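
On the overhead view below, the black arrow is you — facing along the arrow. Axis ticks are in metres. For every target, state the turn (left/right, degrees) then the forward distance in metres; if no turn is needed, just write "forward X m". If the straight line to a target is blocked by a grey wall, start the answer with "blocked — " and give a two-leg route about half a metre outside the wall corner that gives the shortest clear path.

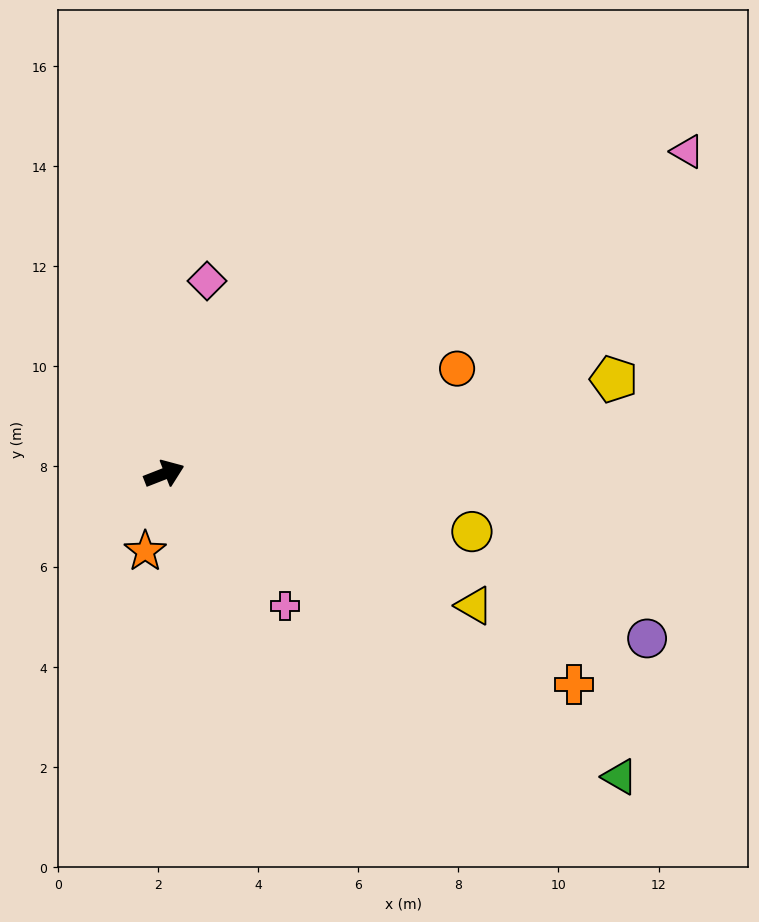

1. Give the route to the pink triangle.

turn left 10°, forward 12.3 m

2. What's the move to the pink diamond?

turn left 56°, forward 3.9 m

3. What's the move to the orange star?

turn right 125°, forward 1.6 m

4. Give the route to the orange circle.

forward 6.2 m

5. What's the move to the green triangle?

turn right 55°, forward 10.9 m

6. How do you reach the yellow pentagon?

turn right 9°, forward 9.2 m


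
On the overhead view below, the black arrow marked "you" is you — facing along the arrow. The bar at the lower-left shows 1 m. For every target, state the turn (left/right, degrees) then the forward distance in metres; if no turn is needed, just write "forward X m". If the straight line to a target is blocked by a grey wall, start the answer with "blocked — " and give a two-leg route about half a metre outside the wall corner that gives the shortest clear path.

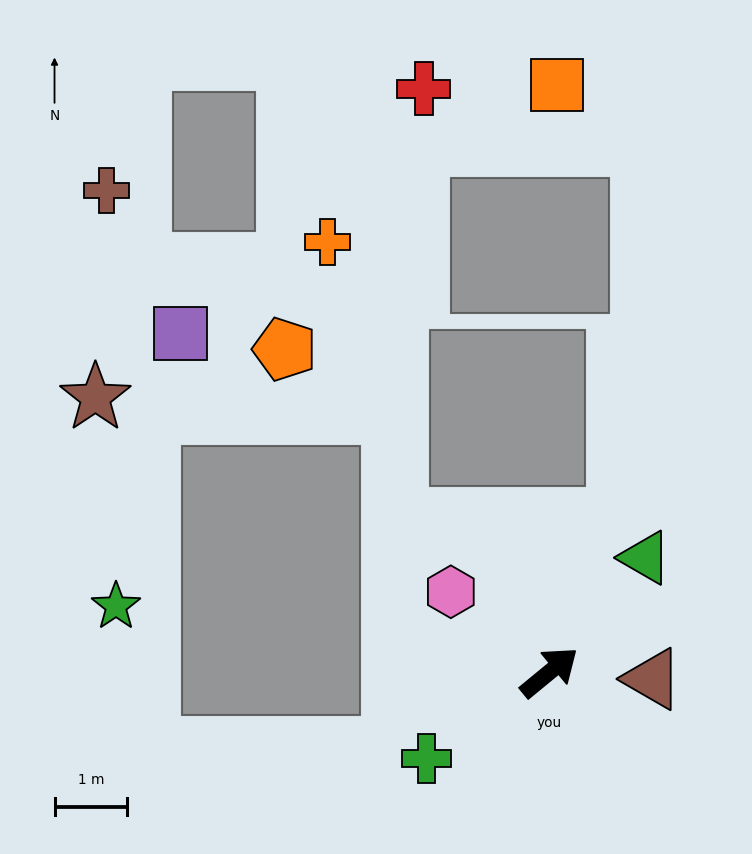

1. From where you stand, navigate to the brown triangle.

turn right 43°, forward 1.4 m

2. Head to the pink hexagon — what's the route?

turn left 101°, forward 1.7 m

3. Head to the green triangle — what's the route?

turn left 11°, forward 2.1 m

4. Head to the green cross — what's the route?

turn left 176°, forward 2.1 m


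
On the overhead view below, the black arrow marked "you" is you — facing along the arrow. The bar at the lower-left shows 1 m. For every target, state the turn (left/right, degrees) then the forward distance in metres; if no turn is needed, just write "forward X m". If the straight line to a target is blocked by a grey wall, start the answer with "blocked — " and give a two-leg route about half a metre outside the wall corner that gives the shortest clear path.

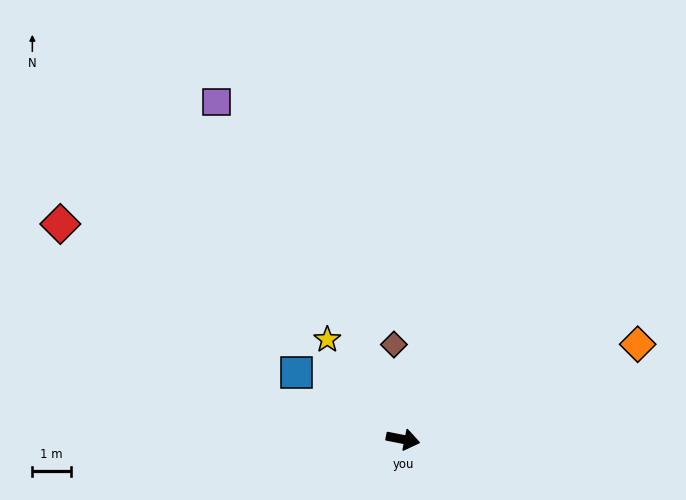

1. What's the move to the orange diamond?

turn left 33°, forward 6.6 m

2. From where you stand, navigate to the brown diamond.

turn left 107°, forward 2.5 m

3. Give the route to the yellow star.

turn left 138°, forward 3.3 m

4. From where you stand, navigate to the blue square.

turn left 159°, forward 3.3 m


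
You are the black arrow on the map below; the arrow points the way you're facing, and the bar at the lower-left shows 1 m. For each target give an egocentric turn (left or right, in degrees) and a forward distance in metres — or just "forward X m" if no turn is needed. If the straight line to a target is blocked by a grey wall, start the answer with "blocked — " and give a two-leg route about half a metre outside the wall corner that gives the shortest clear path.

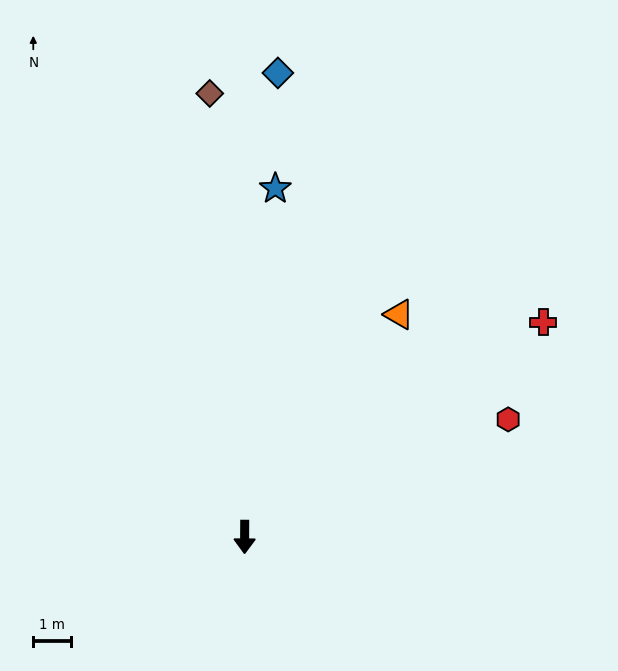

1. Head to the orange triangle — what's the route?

turn left 146°, forward 7.2 m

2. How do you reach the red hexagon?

turn left 114°, forward 7.7 m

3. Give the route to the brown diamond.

turn right 175°, forward 11.9 m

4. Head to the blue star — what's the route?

turn left 175°, forward 9.3 m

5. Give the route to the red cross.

turn left 126°, forward 9.8 m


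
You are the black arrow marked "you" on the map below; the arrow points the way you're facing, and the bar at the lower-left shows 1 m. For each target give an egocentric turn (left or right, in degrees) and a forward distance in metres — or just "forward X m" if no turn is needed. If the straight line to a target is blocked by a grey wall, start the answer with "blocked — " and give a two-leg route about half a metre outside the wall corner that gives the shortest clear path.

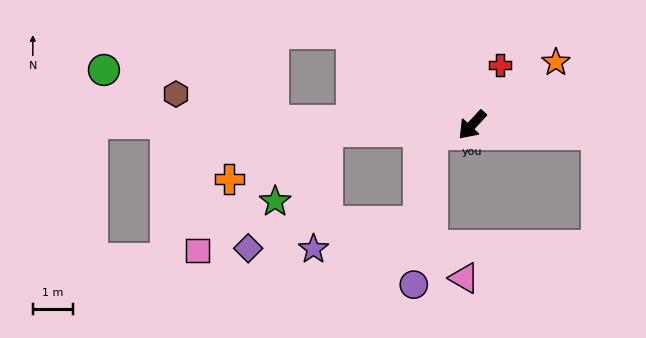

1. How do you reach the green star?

blocked — turn right 45°, forward 3.7 m, then turn left 52°, forward 2.2 m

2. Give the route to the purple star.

blocked — turn right 45°, forward 3.7 m, then turn left 82°, forward 3.0 m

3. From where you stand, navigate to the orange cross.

blocked — turn right 45°, forward 3.7 m, then turn left 25°, forward 2.7 m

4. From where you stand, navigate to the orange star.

turn left 170°, forward 2.6 m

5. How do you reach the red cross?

turn right 162°, forward 1.7 m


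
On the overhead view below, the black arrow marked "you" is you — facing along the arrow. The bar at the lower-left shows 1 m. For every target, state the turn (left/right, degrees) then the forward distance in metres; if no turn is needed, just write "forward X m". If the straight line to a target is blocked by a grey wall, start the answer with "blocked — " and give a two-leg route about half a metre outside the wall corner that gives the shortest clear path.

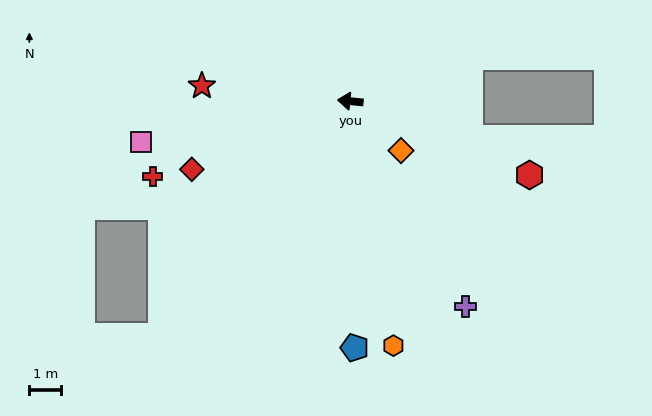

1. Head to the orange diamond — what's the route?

turn left 141°, forward 2.2 m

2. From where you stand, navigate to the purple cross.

turn left 125°, forward 7.4 m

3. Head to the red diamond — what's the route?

turn left 29°, forward 5.5 m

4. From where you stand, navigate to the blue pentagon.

turn left 97°, forward 7.8 m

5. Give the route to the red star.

forward 4.7 m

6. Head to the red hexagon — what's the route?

turn left 163°, forward 6.1 m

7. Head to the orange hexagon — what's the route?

turn left 106°, forward 7.8 m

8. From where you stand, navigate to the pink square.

turn left 17°, forward 6.7 m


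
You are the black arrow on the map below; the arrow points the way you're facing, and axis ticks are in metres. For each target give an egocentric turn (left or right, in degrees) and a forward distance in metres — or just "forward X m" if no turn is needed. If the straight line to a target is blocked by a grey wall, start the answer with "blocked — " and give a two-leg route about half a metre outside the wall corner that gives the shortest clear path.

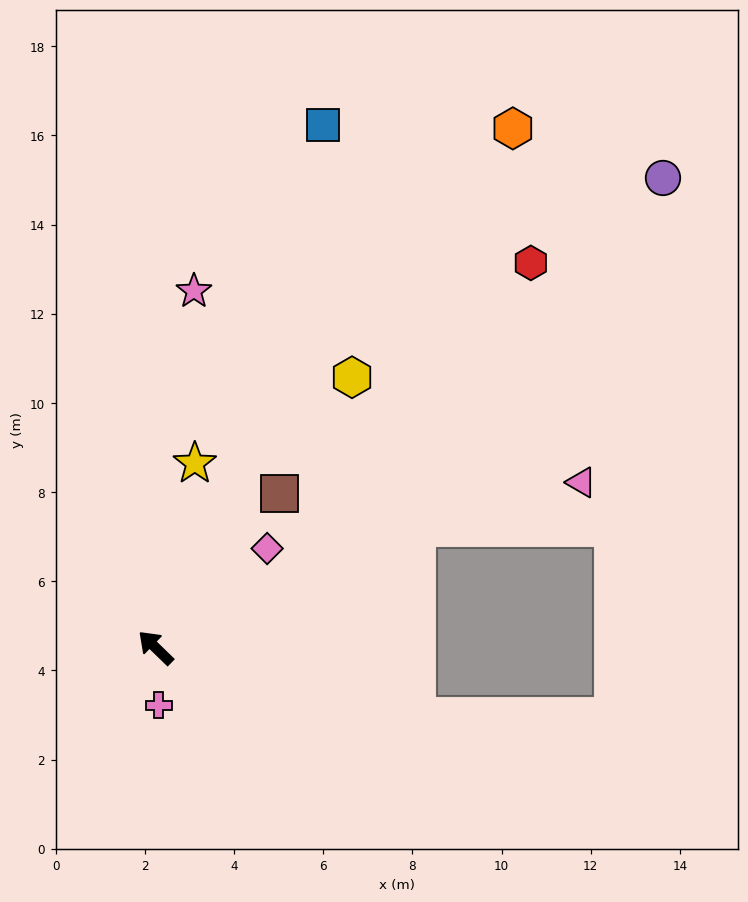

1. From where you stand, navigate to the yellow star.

turn right 58°, forward 4.2 m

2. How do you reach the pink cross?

turn left 137°, forward 1.3 m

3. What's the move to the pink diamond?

turn right 94°, forward 3.3 m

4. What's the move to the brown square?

turn right 85°, forward 4.4 m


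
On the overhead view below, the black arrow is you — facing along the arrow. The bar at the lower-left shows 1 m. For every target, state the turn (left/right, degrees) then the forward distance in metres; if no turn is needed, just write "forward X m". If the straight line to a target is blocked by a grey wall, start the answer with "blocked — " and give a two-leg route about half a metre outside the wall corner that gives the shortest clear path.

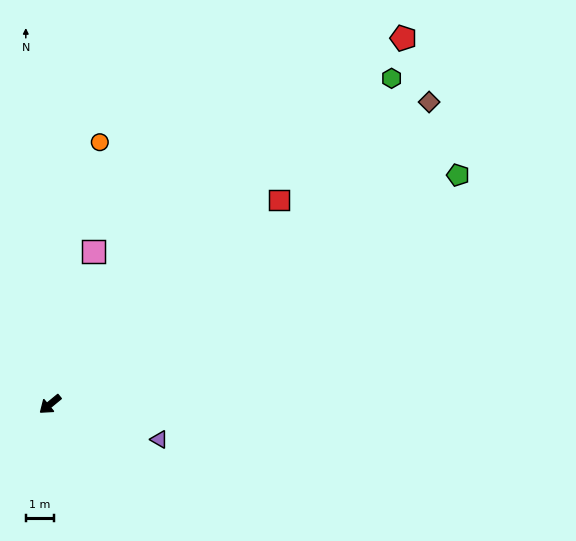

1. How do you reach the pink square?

turn right 145°, forward 5.6 m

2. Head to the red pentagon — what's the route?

turn right 173°, forward 18.1 m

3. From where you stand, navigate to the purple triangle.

turn left 123°, forward 4.1 m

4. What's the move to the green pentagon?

turn left 170°, forward 16.6 m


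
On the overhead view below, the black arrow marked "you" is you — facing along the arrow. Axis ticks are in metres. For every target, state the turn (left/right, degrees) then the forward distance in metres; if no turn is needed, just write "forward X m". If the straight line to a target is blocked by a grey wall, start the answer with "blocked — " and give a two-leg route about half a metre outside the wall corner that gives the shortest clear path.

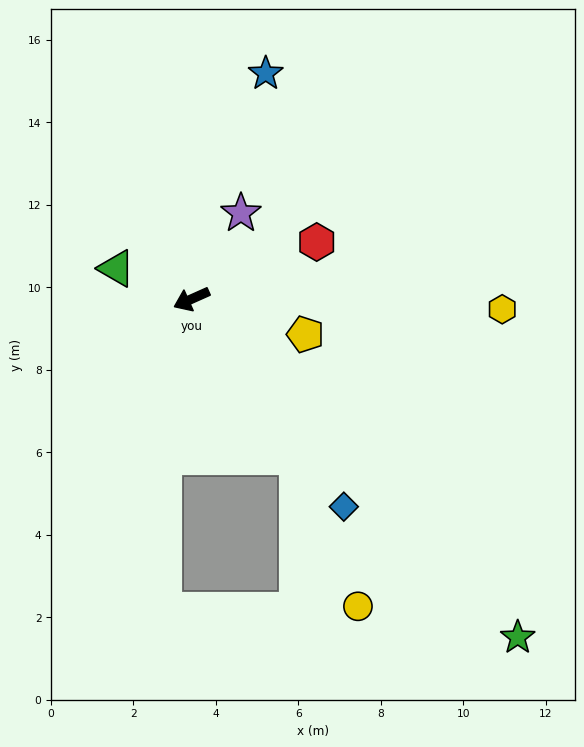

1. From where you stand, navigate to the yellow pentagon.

turn left 139°, forward 2.9 m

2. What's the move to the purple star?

turn right 144°, forward 2.4 m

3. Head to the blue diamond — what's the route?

turn left 102°, forward 6.2 m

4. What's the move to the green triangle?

turn right 46°, forward 2.0 m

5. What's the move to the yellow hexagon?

turn left 154°, forward 7.5 m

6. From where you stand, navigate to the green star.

turn left 110°, forward 11.4 m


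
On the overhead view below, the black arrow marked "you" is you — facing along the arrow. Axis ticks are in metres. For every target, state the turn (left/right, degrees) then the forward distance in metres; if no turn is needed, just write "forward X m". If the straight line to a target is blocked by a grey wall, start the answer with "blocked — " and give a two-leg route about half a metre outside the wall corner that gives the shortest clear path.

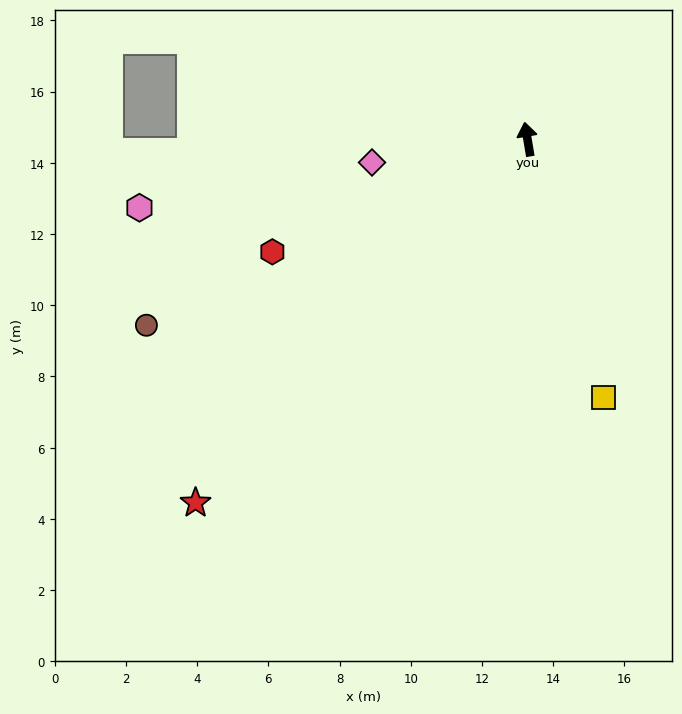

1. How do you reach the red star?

turn left 128°, forward 13.8 m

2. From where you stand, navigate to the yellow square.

turn right 173°, forward 7.6 m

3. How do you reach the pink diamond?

turn left 89°, forward 4.4 m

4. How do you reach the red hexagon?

turn left 104°, forward 7.8 m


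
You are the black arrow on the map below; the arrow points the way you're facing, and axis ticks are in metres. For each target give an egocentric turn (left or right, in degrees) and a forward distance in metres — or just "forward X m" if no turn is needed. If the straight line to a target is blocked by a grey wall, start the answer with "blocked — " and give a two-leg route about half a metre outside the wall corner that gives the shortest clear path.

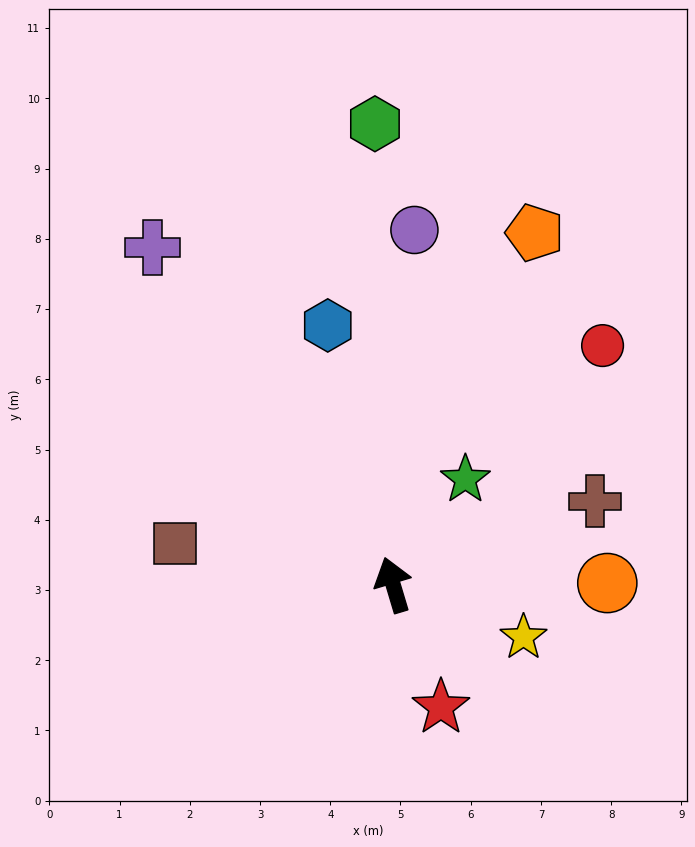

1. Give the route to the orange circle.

turn right 106°, forward 3.0 m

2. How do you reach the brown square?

turn left 63°, forward 3.2 m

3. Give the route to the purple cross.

turn left 19°, forward 5.9 m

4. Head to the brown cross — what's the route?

turn right 84°, forward 3.1 m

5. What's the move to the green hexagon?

turn right 14°, forward 6.6 m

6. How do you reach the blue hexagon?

turn right 3°, forward 3.8 m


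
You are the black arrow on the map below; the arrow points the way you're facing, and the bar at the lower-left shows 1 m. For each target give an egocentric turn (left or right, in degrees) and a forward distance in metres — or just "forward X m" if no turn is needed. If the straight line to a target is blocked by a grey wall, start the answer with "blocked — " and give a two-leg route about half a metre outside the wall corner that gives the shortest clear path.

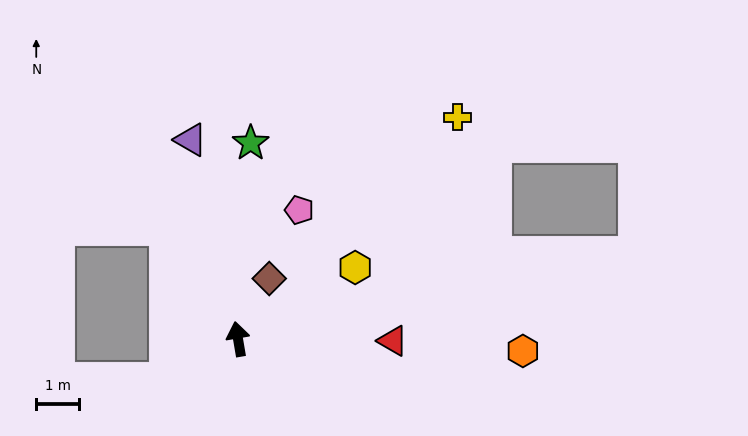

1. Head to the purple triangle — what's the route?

turn left 4°, forward 4.8 m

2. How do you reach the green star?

turn right 13°, forward 4.6 m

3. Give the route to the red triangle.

turn right 100°, forward 3.7 m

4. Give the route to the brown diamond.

turn right 37°, forward 1.6 m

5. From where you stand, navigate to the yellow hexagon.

turn right 68°, forward 3.2 m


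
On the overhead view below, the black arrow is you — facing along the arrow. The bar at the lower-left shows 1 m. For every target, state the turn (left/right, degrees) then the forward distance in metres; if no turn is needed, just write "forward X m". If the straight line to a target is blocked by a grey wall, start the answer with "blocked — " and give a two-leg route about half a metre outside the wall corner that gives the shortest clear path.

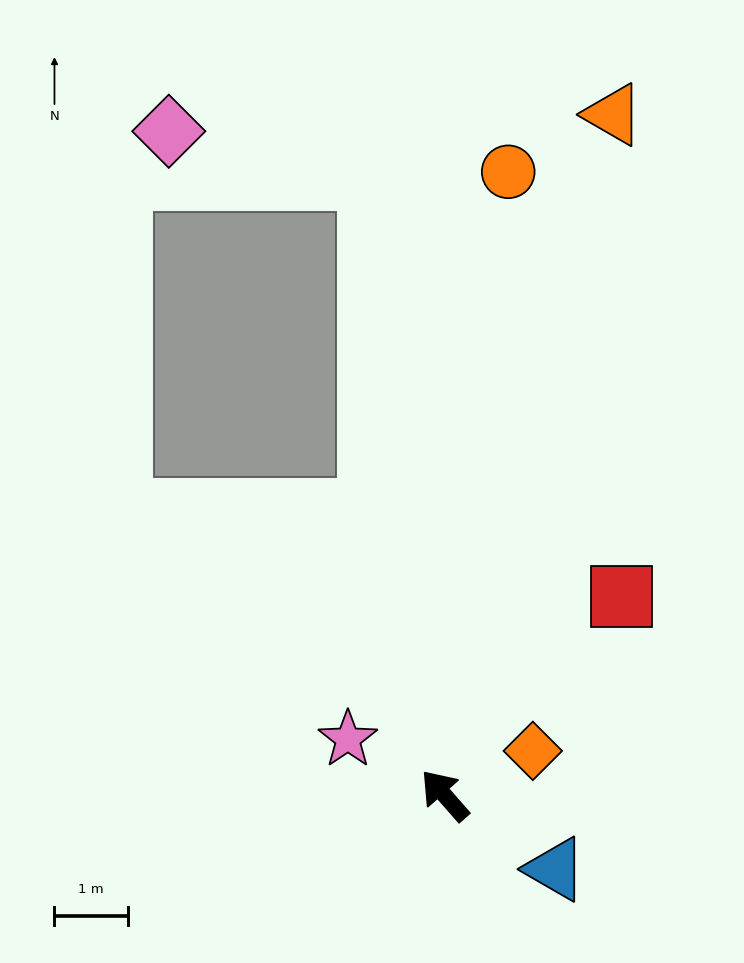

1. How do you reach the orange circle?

turn right 47°, forward 8.6 m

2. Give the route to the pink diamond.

blocked — turn right 34°, forward 8.5 m, then turn left 69°, forward 2.8 m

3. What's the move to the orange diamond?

turn right 105°, forward 1.3 m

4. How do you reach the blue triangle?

turn right 165°, forward 1.8 m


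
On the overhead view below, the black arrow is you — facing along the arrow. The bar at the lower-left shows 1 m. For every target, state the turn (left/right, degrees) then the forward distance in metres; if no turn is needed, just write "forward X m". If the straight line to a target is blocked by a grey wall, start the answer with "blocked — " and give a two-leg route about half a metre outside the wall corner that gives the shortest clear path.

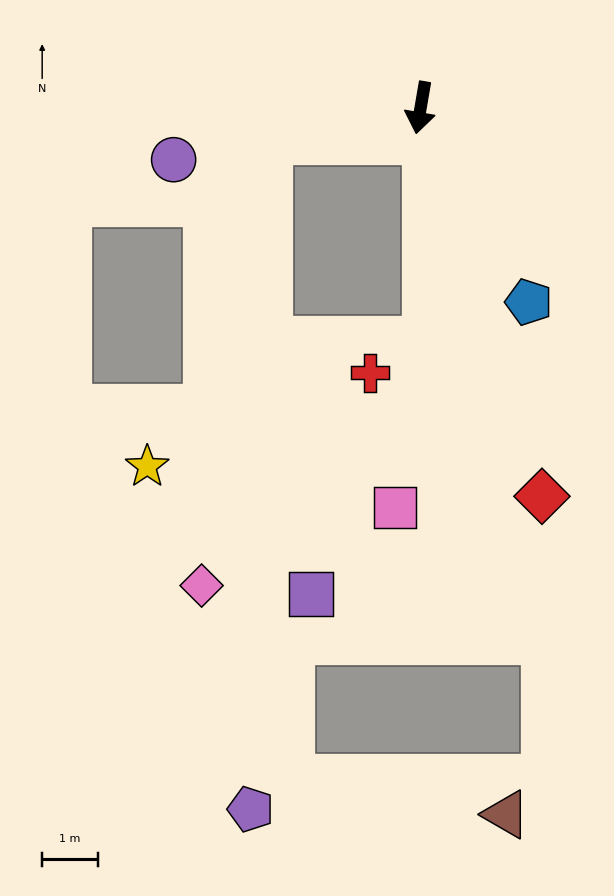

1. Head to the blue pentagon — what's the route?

turn left 39°, forward 4.0 m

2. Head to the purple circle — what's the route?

turn right 68°, forward 4.6 m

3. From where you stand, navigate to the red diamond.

turn left 27°, forward 7.4 m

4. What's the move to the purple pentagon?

blocked — turn right 68°, forward 2.8 m, then turn left 76°, forward 12.1 m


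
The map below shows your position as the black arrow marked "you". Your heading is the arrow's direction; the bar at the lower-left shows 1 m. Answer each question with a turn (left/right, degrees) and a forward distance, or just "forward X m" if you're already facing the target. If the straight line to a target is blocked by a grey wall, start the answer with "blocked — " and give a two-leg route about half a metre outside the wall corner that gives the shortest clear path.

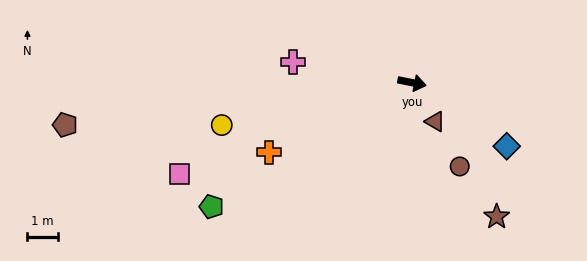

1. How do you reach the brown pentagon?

turn right 162°, forward 11.6 m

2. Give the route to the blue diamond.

turn right 23°, forward 3.8 m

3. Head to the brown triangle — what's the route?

turn right 48°, forward 1.5 m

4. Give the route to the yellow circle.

turn right 156°, forward 6.5 m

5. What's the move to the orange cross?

turn right 143°, forward 5.3 m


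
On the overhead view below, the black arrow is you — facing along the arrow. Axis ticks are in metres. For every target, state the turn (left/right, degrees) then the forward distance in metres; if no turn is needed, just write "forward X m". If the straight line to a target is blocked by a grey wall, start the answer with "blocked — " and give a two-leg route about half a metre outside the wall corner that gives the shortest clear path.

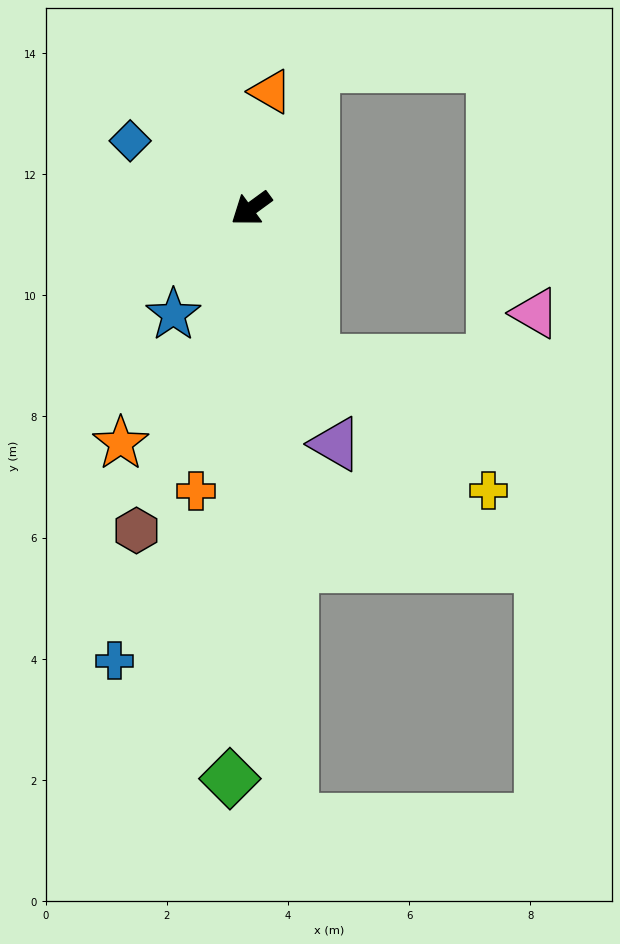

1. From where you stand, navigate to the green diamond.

turn left 52°, forward 9.4 m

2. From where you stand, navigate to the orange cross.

turn left 43°, forward 4.8 m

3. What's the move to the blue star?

turn left 18°, forward 2.2 m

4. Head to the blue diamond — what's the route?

turn right 65°, forward 2.3 m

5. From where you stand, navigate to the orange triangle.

turn right 136°, forward 2.0 m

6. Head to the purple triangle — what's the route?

turn left 74°, forward 4.1 m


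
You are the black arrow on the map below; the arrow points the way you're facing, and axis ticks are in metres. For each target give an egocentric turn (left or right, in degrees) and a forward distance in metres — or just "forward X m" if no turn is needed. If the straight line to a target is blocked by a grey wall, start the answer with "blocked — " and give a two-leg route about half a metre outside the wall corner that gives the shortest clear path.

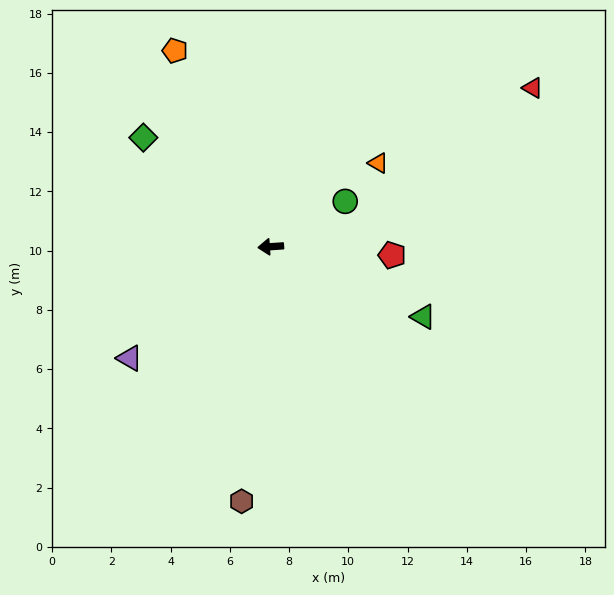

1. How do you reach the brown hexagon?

turn left 80°, forward 8.6 m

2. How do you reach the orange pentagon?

turn right 68°, forward 7.4 m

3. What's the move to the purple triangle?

turn left 34°, forward 6.1 m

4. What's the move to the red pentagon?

turn left 172°, forward 4.1 m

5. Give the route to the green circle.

turn right 153°, forward 2.9 m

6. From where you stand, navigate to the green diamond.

turn right 44°, forward 5.7 m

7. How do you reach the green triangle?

turn left 151°, forward 5.7 m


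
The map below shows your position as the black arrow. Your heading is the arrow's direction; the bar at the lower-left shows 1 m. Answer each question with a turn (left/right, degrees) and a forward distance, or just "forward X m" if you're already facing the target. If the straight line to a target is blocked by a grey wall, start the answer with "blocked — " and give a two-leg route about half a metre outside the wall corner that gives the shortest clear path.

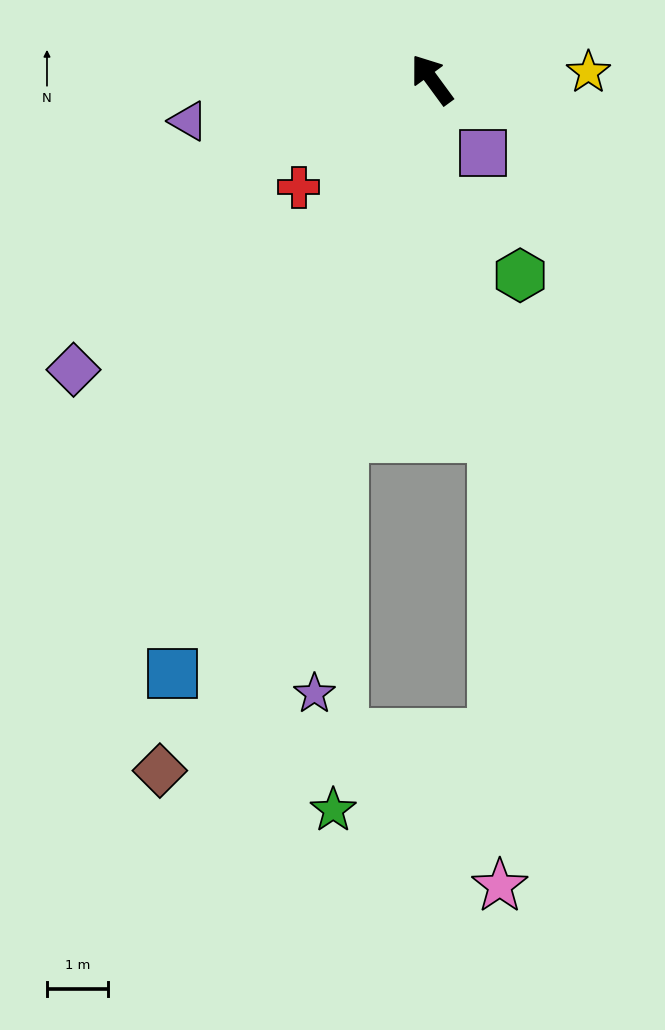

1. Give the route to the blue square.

turn left 120°, forward 10.7 m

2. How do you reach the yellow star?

turn right 124°, forward 2.6 m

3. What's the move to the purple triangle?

turn left 63°, forward 4.1 m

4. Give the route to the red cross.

turn left 93°, forward 2.8 m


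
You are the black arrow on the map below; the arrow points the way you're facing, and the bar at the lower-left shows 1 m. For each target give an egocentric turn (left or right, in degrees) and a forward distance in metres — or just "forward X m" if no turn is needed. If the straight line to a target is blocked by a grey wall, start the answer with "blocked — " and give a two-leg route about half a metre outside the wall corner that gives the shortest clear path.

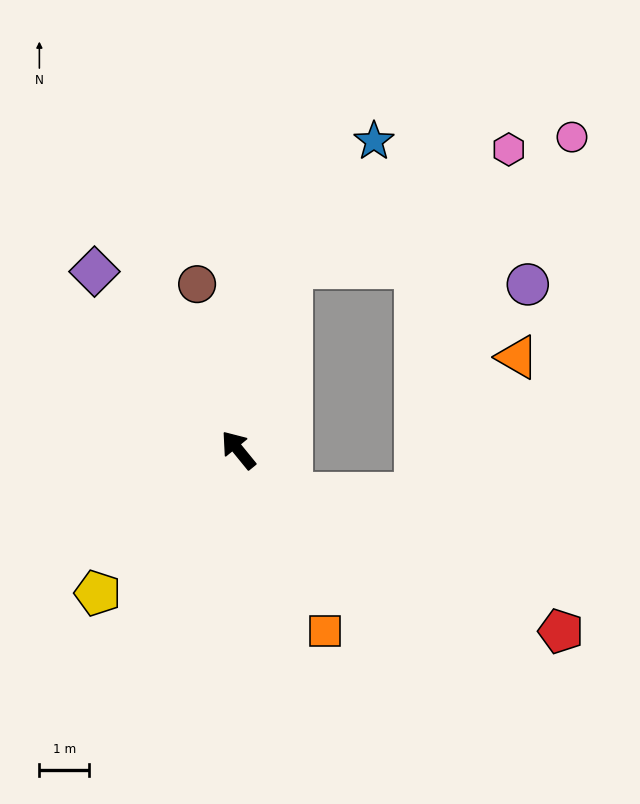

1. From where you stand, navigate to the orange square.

turn left 166°, forward 4.1 m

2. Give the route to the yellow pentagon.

turn left 96°, forward 4.0 m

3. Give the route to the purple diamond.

forward 4.6 m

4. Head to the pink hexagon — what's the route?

blocked — turn right 56°, forward 3.8 m, then turn right 45°, forward 5.0 m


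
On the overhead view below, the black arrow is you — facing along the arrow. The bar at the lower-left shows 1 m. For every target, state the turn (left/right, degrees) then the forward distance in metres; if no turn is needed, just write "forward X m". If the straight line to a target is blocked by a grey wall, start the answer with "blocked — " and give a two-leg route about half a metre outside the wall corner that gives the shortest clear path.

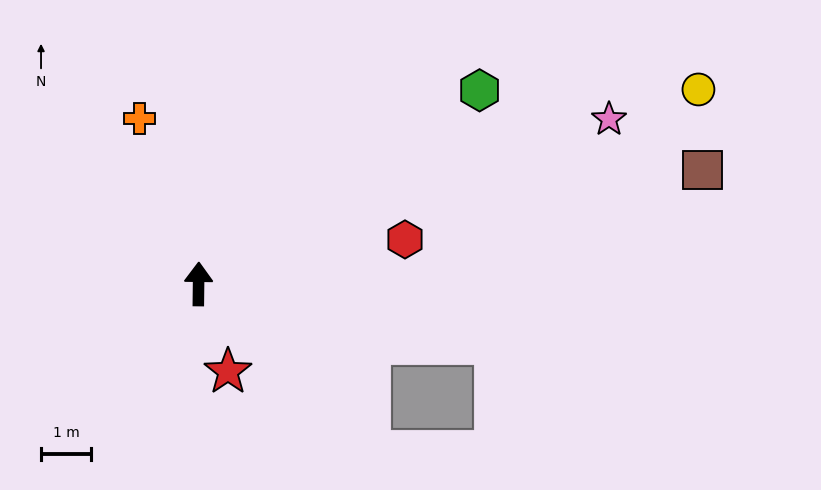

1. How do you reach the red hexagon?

turn right 77°, forward 4.2 m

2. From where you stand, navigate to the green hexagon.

turn right 55°, forward 6.8 m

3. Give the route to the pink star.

turn right 67°, forward 8.9 m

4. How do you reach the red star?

turn right 161°, forward 1.9 m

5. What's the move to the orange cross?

turn left 20°, forward 3.5 m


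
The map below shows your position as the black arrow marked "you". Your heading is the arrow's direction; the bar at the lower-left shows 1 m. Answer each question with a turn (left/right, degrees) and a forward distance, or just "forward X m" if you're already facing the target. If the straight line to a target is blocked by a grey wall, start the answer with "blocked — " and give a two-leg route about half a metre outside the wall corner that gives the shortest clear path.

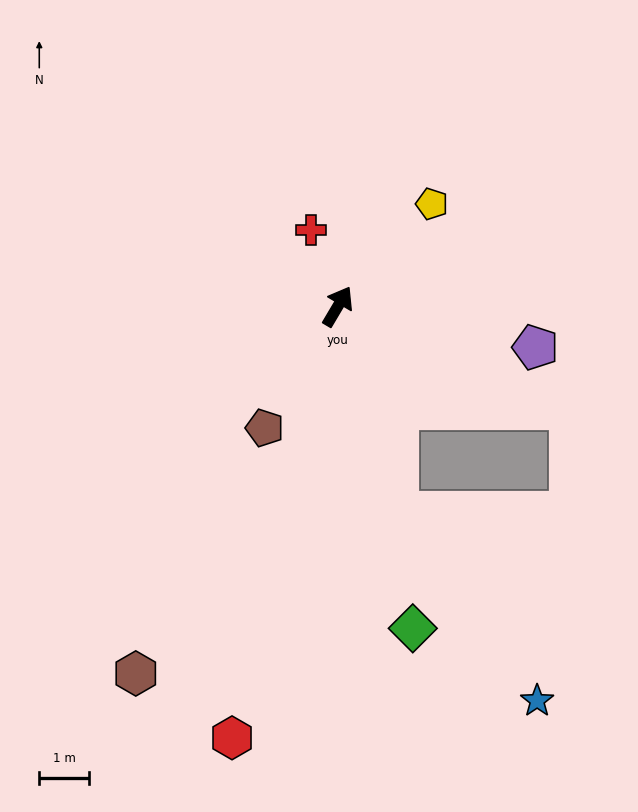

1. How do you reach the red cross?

turn left 50°, forward 1.6 m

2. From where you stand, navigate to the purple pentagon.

turn right 71°, forward 4.1 m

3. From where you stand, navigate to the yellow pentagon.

turn right 12°, forward 2.8 m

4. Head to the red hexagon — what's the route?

turn right 163°, forward 9.0 m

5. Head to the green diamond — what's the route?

turn right 136°, forward 6.7 m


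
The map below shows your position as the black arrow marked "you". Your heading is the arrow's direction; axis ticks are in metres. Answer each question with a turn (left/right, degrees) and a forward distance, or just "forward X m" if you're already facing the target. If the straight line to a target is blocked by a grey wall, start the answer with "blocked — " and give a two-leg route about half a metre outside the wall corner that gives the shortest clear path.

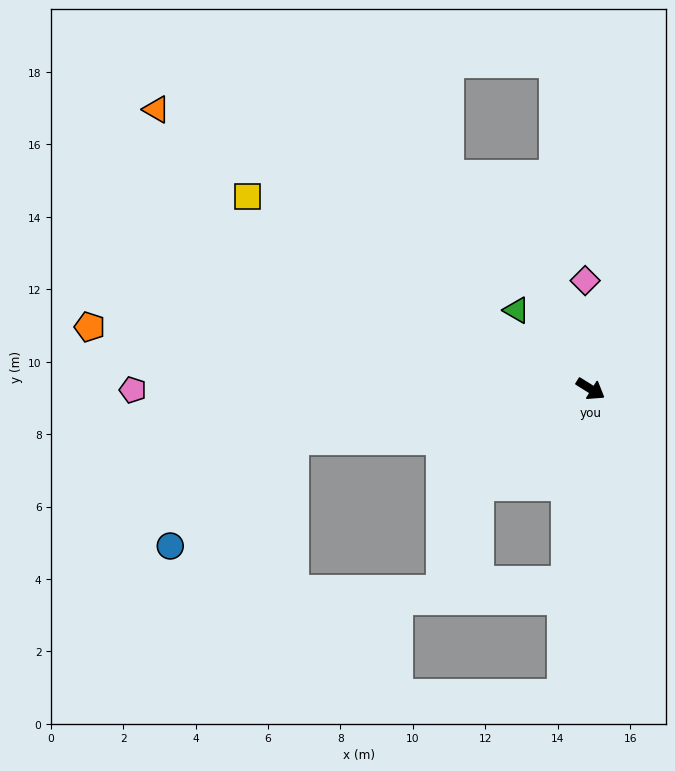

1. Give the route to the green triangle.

turn left 165°, forward 3.0 m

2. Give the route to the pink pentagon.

turn right 148°, forward 12.6 m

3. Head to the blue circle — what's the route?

blocked — turn right 138°, forward 8.3 m, then turn left 31°, forward 4.5 m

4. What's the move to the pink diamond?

turn left 125°, forward 3.0 m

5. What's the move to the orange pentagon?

turn right 155°, forward 13.9 m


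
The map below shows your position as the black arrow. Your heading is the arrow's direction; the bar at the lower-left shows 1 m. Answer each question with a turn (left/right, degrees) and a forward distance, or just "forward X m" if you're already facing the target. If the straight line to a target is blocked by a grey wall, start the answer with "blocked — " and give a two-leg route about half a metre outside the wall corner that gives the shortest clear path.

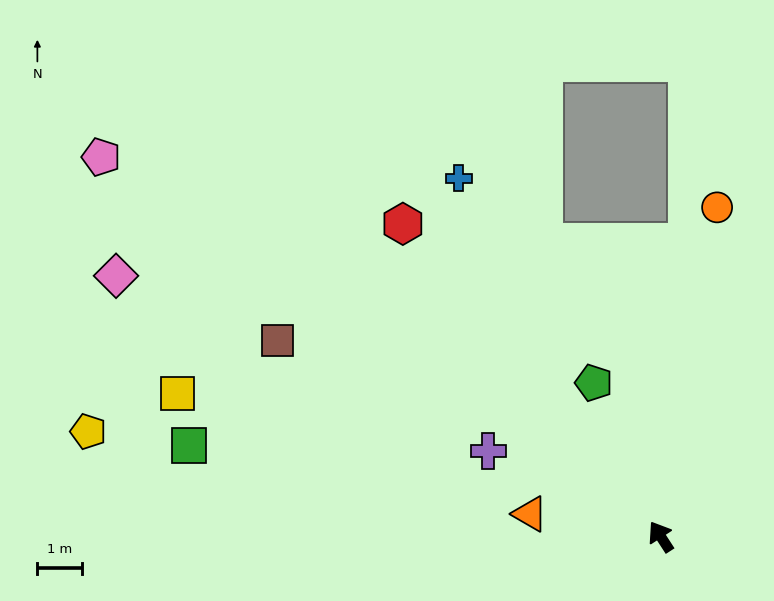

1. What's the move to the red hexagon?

turn left 7°, forward 9.0 m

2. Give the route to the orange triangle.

turn left 47°, forward 3.0 m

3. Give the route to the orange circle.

turn right 43°, forward 7.4 m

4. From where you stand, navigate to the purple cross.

turn left 31°, forward 4.3 m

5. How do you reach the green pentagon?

turn right 9°, forward 3.7 m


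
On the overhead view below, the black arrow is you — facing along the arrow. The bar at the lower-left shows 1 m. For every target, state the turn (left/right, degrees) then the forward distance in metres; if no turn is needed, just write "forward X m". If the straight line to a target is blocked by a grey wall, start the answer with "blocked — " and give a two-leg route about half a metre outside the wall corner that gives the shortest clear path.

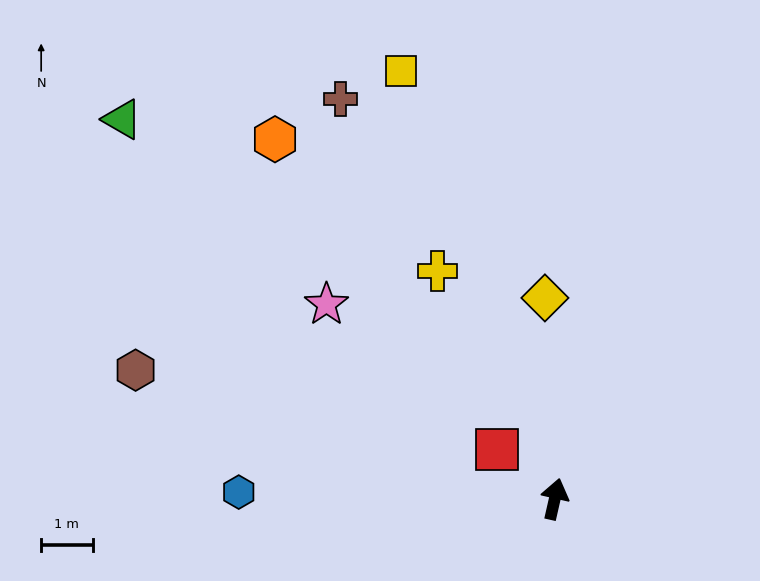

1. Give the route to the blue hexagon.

turn left 102°, forward 6.2 m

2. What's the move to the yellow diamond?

turn left 16°, forward 3.9 m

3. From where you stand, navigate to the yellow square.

turn left 33°, forward 8.8 m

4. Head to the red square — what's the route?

turn left 62°, forward 1.5 m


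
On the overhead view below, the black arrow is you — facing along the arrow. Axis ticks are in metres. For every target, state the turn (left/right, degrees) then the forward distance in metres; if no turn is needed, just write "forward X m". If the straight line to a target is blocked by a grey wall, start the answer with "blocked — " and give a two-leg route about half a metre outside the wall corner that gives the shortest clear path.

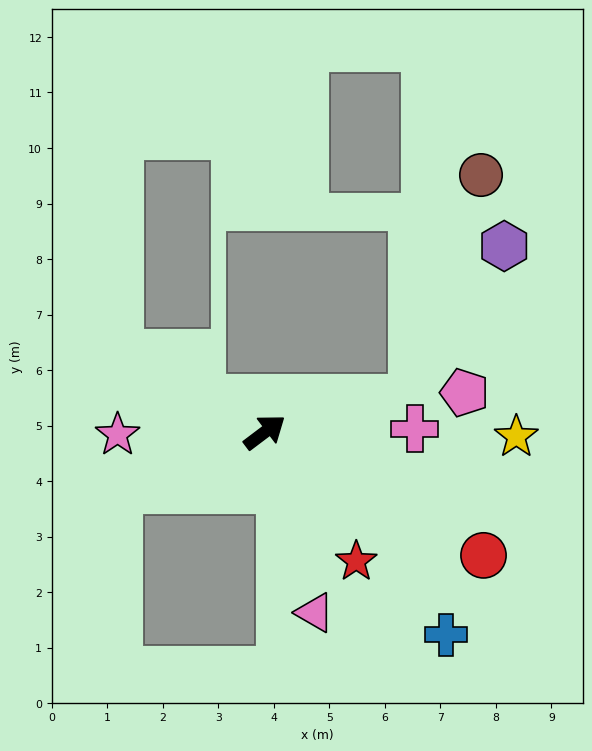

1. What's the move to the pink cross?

turn right 36°, forward 2.7 m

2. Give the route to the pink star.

turn left 144°, forward 2.7 m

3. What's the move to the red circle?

turn right 66°, forward 4.5 m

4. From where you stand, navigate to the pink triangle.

turn right 112°, forward 3.4 m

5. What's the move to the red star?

turn right 92°, forward 2.9 m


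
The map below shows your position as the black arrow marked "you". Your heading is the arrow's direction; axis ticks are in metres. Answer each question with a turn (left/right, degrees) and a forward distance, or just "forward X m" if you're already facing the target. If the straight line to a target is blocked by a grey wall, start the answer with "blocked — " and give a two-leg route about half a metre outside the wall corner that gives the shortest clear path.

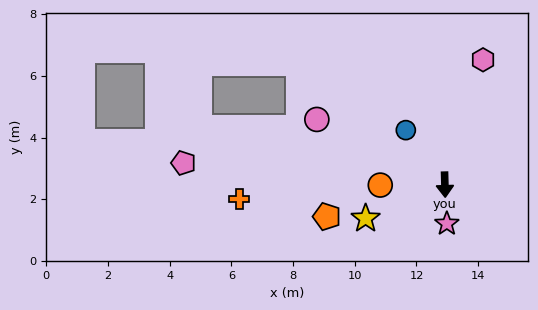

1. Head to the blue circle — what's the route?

turn right 146°, forward 2.2 m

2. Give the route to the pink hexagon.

turn left 161°, forward 4.2 m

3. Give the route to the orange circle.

turn right 91°, forward 2.1 m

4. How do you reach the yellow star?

turn right 69°, forward 2.8 m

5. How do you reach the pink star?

forward 1.3 m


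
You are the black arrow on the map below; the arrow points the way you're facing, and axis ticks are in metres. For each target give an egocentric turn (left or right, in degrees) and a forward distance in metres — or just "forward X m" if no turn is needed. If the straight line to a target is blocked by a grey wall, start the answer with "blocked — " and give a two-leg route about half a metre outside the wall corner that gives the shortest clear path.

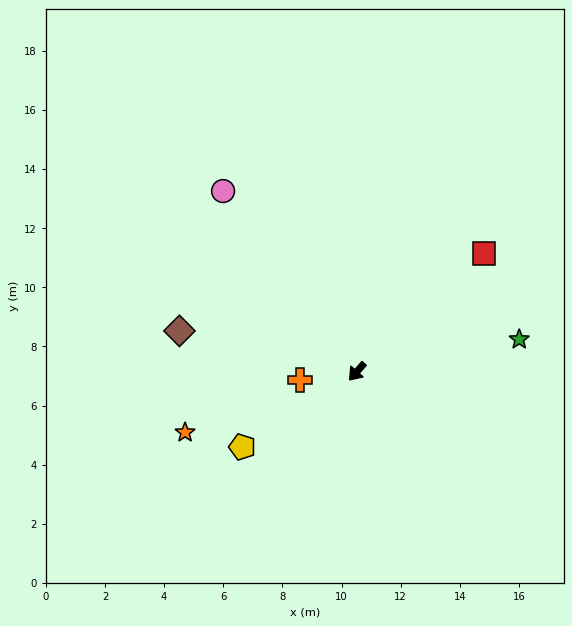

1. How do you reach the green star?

turn left 143°, forward 5.6 m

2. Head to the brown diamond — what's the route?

turn right 62°, forward 6.2 m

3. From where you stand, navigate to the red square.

turn left 174°, forward 5.9 m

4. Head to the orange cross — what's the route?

turn right 40°, forward 1.9 m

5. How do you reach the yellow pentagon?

turn right 15°, forward 4.6 m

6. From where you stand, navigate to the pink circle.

turn right 102°, forward 7.6 m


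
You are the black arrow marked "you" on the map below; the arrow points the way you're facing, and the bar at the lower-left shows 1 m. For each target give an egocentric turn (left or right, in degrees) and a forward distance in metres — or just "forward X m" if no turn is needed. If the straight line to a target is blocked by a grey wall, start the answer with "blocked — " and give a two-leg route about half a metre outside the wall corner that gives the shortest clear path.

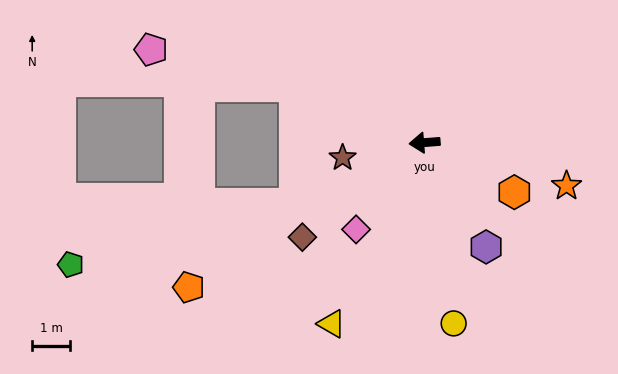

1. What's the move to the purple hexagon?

turn left 116°, forward 3.2 m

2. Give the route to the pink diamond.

turn left 47°, forward 2.9 m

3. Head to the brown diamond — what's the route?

turn left 33°, forward 4.1 m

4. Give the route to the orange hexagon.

turn left 147°, forward 2.7 m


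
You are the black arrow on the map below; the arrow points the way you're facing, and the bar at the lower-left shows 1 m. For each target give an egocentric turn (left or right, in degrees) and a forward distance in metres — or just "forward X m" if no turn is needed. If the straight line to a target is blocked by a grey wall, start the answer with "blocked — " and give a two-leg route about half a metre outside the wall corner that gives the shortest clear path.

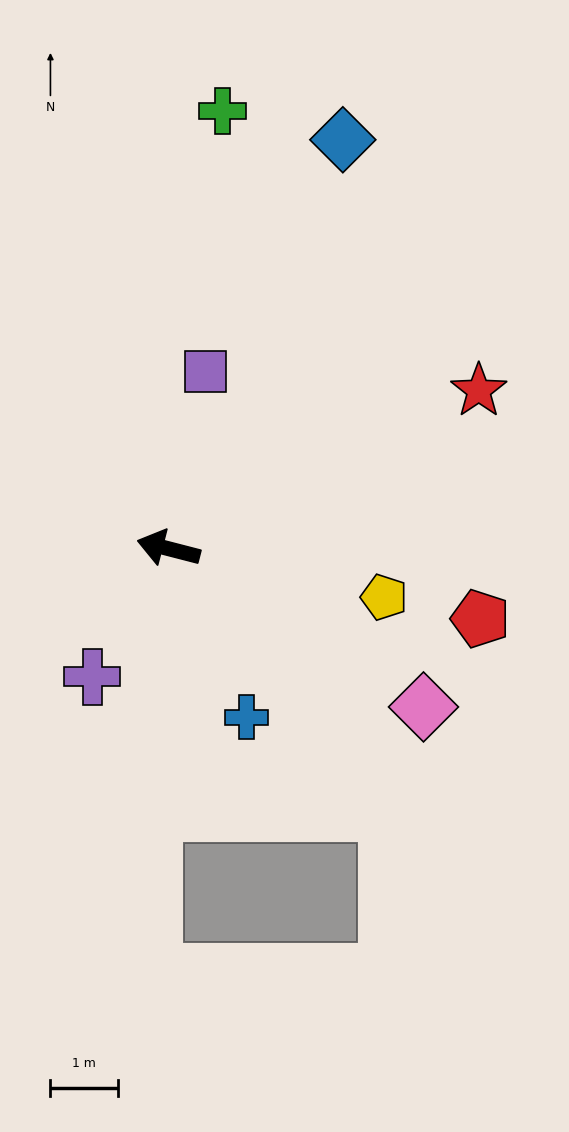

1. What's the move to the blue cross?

turn left 129°, forward 2.7 m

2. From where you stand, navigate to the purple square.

turn right 87°, forward 2.7 m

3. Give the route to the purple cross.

turn left 74°, forward 2.2 m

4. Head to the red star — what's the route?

turn right 139°, forward 5.2 m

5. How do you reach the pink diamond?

turn left 163°, forward 4.4 m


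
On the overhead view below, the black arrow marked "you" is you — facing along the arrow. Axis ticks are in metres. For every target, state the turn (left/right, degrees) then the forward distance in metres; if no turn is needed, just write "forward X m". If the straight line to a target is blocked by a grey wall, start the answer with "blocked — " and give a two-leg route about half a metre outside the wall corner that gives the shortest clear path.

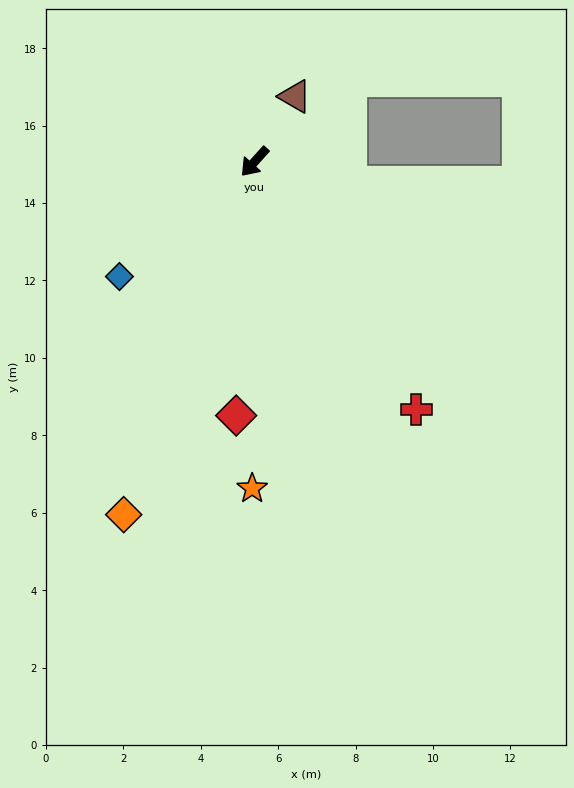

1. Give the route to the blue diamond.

turn right 8°, forward 4.6 m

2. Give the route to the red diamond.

turn left 38°, forward 6.6 m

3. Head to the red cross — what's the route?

turn left 75°, forward 7.6 m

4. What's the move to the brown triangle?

turn right 170°, forward 2.0 m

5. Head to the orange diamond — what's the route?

turn left 22°, forward 9.7 m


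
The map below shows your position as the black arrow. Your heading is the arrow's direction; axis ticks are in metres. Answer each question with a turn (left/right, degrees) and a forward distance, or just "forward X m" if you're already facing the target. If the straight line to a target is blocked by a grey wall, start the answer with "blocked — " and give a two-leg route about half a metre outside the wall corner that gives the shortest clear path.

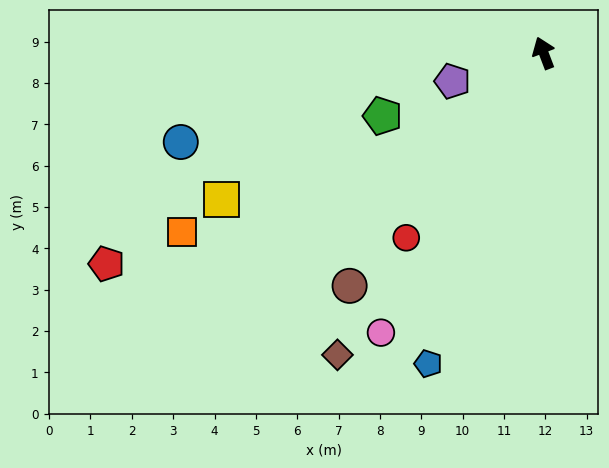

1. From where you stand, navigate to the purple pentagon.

turn left 86°, forward 2.3 m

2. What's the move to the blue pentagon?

turn left 139°, forward 8.0 m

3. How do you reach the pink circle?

turn left 129°, forward 7.8 m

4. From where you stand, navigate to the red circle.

turn left 123°, forward 5.6 m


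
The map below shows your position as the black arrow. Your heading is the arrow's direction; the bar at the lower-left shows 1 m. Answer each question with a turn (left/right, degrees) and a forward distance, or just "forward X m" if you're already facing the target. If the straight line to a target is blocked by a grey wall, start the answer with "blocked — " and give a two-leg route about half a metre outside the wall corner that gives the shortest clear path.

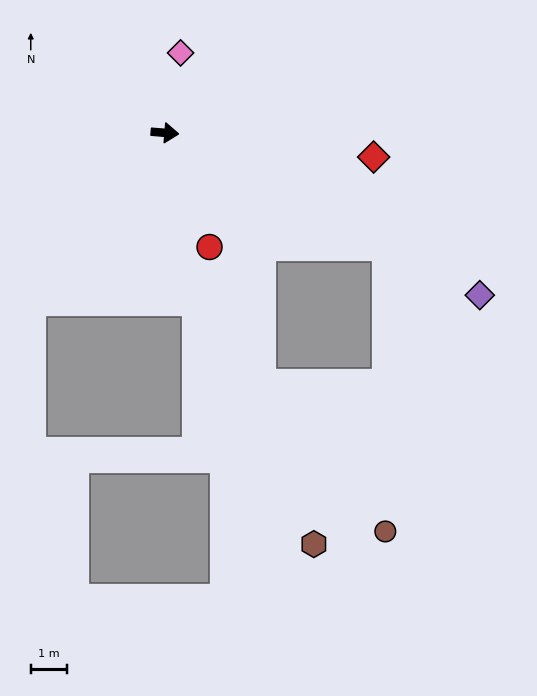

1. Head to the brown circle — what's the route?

blocked — turn right 22°, forward 6.9 m, then turn right 64°, forward 7.9 m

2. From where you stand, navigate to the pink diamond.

turn left 83°, forward 2.2 m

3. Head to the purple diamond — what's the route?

turn right 23°, forward 9.8 m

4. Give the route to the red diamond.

forward 5.8 m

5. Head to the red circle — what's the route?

turn right 64°, forward 3.4 m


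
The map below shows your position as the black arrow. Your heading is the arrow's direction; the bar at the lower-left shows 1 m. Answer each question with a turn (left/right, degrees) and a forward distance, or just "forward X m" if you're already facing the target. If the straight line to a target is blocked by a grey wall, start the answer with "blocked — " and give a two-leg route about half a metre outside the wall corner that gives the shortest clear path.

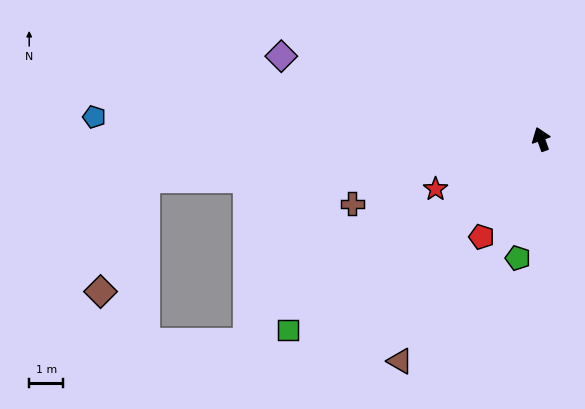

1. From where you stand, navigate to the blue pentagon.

turn left 67°, forward 13.2 m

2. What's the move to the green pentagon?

turn left 149°, forward 3.6 m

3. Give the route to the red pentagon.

turn left 129°, forward 3.4 m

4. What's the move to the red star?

turn left 96°, forward 3.4 m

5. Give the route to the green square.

turn left 107°, forward 9.3 m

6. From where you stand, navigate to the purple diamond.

turn left 52°, forward 8.0 m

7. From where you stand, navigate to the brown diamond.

blocked — turn left 76°, forward 11.7 m, then turn left 62°, forward 3.6 m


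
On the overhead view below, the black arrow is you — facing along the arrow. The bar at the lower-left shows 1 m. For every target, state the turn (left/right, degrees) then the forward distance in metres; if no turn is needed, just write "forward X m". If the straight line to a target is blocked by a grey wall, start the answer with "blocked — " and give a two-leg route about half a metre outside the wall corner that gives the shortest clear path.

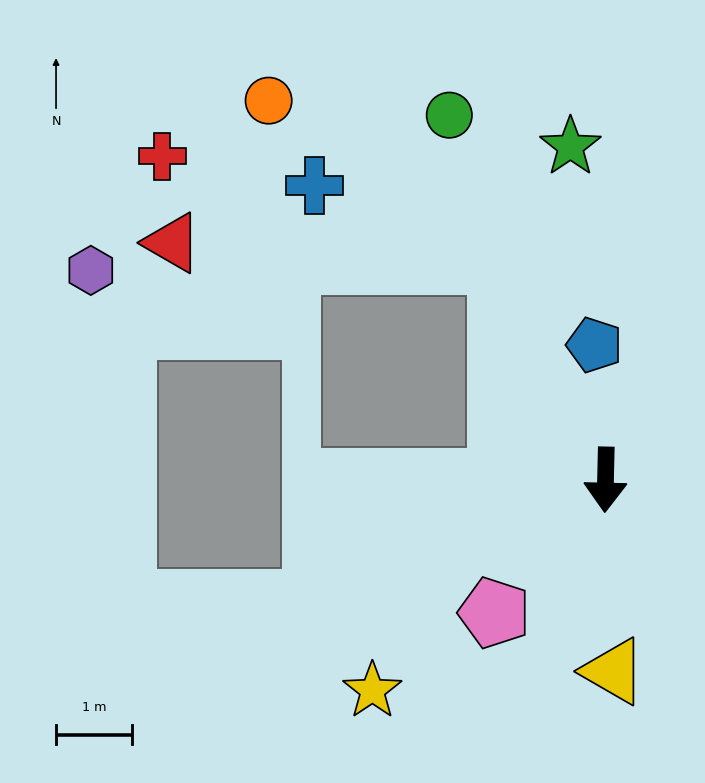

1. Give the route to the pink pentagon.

turn right 39°, forward 2.3 m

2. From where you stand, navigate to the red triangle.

blocked — turn right 153°, forward 3.2 m, then turn left 61°, forward 4.3 m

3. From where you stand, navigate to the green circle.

turn right 155°, forward 5.2 m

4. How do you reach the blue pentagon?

turn right 174°, forward 1.8 m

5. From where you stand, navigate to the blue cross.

blocked — turn right 153°, forward 3.2 m, then turn left 42°, forward 2.6 m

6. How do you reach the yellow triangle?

turn left 4°, forward 2.5 m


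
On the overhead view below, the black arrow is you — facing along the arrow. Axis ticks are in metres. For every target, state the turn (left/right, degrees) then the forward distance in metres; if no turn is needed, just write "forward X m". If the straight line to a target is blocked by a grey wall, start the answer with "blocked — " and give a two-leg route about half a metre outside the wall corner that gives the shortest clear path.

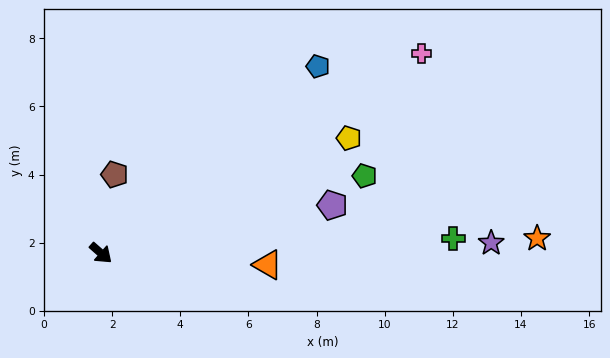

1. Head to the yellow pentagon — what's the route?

turn left 66°, forward 8.0 m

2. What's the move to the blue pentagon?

turn left 82°, forward 8.4 m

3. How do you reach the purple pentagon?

turn left 53°, forward 6.9 m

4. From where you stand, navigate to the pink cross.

turn left 73°, forward 11.1 m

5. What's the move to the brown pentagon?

turn left 121°, forward 2.3 m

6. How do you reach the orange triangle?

turn left 37°, forward 4.9 m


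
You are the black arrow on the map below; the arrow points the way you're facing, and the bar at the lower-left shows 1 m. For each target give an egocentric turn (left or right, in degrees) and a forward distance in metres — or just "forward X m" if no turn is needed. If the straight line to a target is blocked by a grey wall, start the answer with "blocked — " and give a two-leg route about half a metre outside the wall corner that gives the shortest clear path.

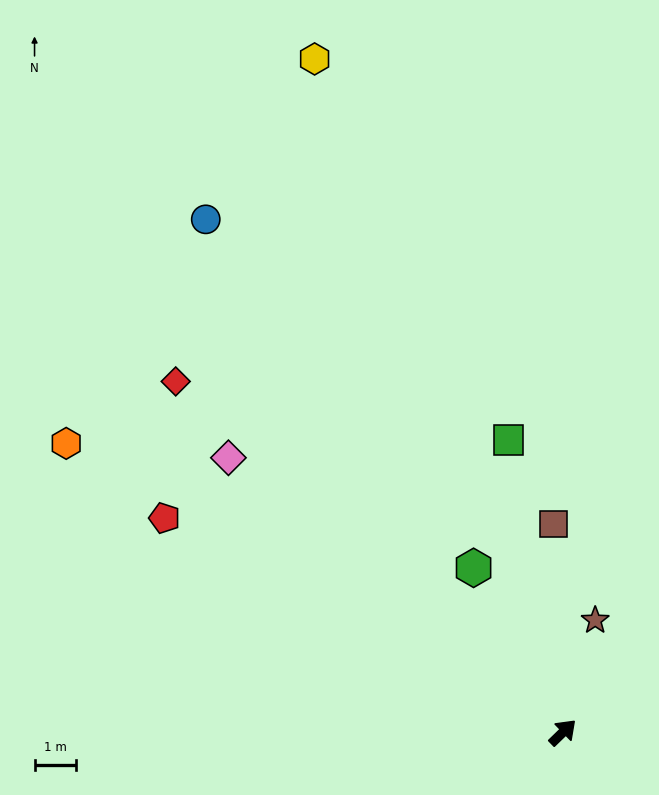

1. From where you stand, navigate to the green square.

turn left 56°, forward 7.1 m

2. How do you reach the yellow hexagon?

turn left 66°, forward 17.2 m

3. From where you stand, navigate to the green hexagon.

turn left 74°, forward 4.5 m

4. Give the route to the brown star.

turn left 30°, forward 2.8 m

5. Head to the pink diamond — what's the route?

turn left 97°, forward 10.4 m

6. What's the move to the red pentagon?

turn left 108°, forward 10.9 m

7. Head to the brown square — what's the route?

turn left 48°, forward 5.0 m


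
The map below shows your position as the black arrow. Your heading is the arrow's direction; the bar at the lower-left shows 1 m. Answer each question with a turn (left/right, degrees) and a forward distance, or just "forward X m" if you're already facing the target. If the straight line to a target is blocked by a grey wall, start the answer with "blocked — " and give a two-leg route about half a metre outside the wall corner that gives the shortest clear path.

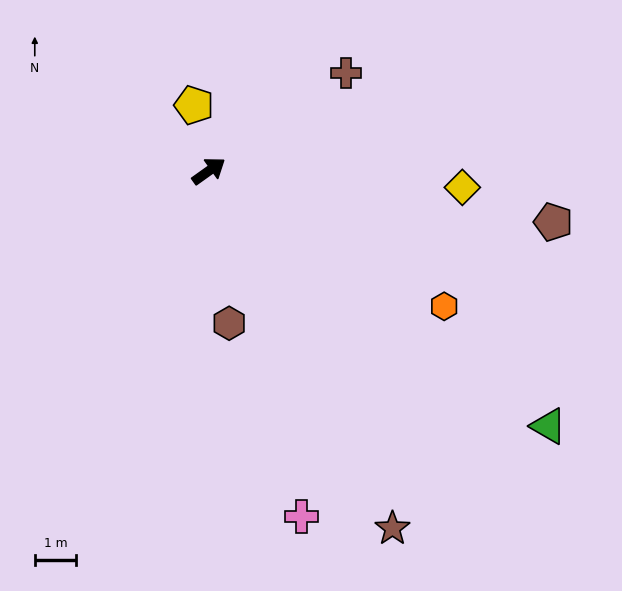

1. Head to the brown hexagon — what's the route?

turn right 118°, forward 3.7 m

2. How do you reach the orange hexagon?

turn right 65°, forward 6.5 m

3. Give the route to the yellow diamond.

turn right 39°, forward 6.1 m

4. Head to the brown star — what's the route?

turn right 98°, forward 9.7 m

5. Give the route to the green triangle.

turn right 72°, forward 10.2 m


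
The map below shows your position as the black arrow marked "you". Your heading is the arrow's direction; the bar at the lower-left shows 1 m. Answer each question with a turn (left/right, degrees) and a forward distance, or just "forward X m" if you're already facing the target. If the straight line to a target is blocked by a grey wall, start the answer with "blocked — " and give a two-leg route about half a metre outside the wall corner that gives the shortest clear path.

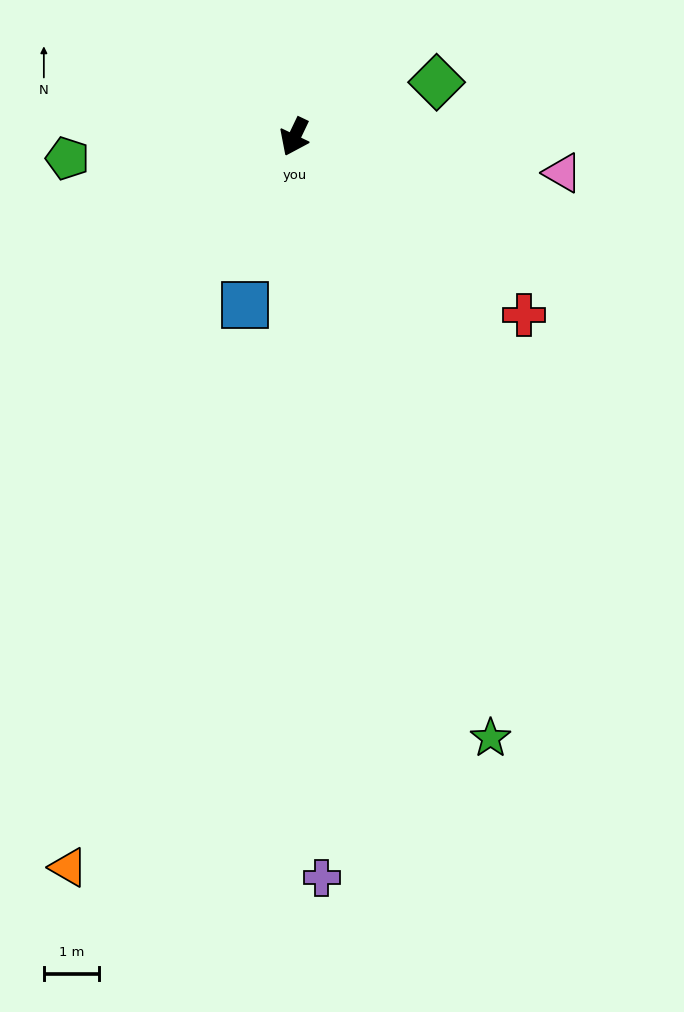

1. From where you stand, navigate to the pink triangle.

turn left 108°, forward 4.9 m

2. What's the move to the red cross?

turn left 78°, forward 5.2 m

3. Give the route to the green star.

turn left 44°, forward 11.4 m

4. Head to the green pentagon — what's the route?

turn right 59°, forward 4.1 m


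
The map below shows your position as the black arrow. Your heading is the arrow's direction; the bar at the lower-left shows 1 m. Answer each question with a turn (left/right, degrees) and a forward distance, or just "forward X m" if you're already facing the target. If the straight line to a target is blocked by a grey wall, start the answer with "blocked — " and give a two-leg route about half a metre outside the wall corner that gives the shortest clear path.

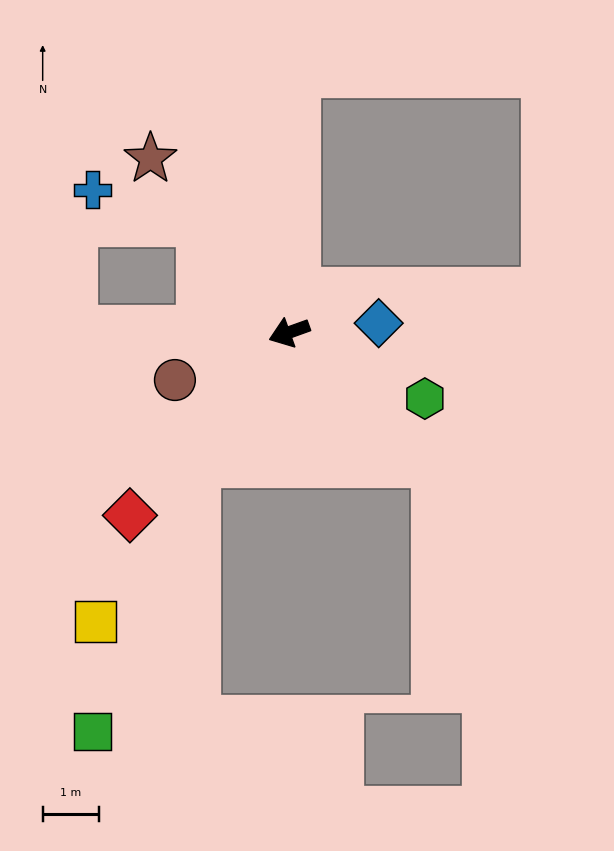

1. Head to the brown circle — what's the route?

turn left 3°, forward 2.2 m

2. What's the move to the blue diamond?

turn left 166°, forward 1.6 m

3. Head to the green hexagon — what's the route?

turn left 134°, forward 2.7 m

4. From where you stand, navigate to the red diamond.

turn left 29°, forward 4.3 m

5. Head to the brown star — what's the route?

turn right 71°, forward 3.9 m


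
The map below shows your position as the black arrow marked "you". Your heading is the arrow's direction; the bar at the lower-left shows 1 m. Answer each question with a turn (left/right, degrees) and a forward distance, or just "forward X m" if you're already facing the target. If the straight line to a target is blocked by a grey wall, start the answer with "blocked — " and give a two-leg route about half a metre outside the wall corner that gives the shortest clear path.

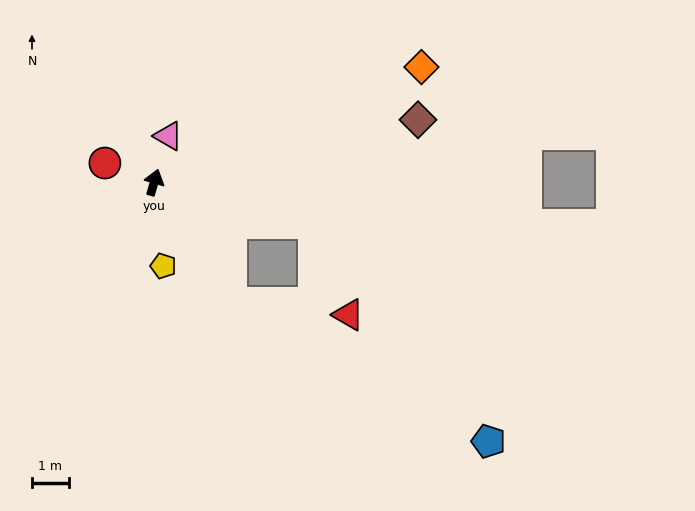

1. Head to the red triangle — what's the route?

blocked — turn right 131°, forward 3.9 m, then turn left 51°, forward 3.2 m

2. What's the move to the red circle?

turn left 85°, forward 1.4 m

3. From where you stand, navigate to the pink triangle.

forward 1.3 m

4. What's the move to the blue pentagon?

blocked — turn right 131°, forward 3.9 m, then turn left 29°, forward 8.0 m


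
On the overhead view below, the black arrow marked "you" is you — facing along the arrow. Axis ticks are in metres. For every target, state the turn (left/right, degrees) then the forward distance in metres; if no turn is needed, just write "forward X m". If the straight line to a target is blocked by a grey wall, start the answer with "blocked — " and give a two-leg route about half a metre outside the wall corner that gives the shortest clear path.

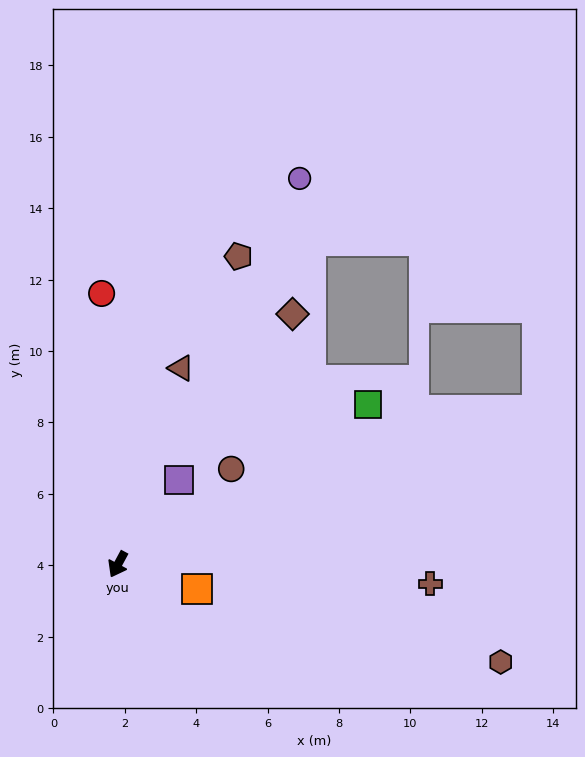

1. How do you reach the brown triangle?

turn right 170°, forward 5.8 m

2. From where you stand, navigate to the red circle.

turn right 148°, forward 7.6 m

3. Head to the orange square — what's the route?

turn left 101°, forward 2.3 m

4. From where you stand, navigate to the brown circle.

turn left 158°, forward 4.1 m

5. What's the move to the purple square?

turn left 172°, forward 2.9 m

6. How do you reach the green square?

turn left 151°, forward 8.3 m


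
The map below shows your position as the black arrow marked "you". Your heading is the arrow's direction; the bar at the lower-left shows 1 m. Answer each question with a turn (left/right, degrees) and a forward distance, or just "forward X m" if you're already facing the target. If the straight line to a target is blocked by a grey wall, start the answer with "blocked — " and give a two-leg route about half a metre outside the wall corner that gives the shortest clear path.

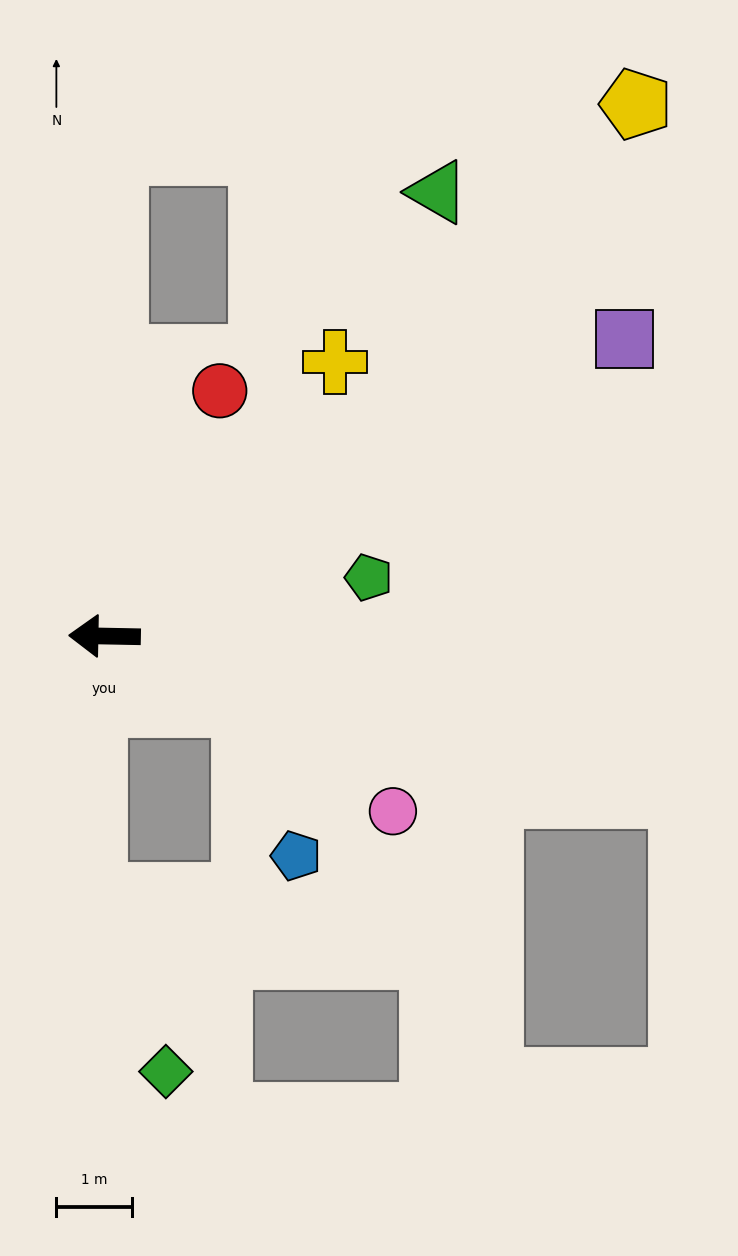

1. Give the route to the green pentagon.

turn right 166°, forward 3.6 m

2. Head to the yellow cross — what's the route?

turn right 129°, forward 4.7 m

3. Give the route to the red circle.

turn right 114°, forward 3.6 m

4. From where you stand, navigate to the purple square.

turn right 149°, forward 7.9 m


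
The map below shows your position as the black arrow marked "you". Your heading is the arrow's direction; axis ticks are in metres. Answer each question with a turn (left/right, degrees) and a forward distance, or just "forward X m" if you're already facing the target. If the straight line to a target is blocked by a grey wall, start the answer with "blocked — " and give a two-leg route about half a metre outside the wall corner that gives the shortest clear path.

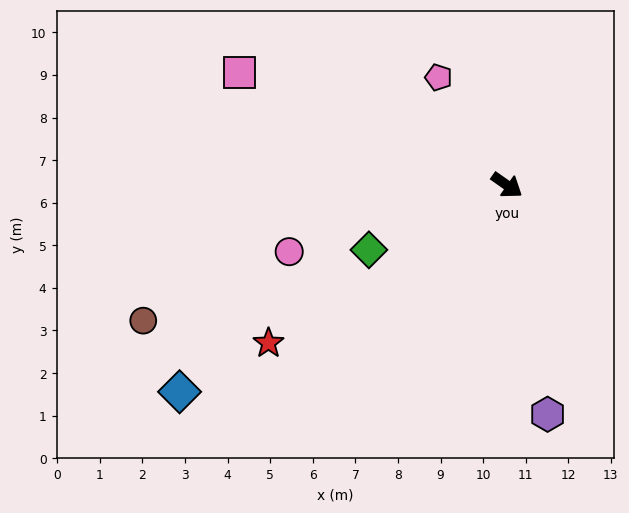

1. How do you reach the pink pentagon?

turn left 157°, forward 3.0 m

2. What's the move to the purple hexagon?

turn right 45°, forward 5.5 m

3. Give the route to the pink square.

turn right 168°, forward 6.8 m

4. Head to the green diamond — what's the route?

turn right 120°, forward 3.6 m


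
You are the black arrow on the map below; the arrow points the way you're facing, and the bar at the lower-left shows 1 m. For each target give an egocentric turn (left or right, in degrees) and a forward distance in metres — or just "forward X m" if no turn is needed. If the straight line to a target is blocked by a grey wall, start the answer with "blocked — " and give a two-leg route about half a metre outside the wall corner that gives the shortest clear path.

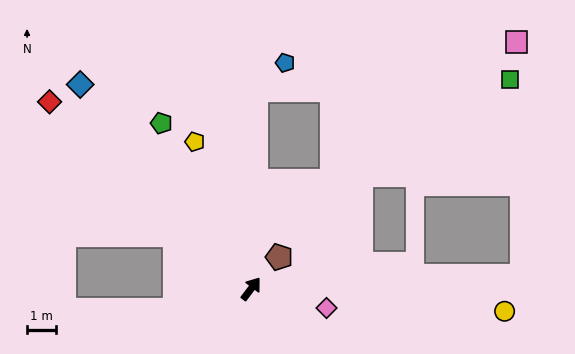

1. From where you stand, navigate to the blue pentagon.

blocked — turn left 36°, forward 6.8 m, then turn right 47°, forward 1.4 m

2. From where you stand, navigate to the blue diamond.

turn left 77°, forward 9.1 m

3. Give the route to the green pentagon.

turn left 65°, forward 6.4 m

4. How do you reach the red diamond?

turn left 84°, forward 9.4 m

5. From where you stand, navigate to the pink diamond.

turn right 67°, forward 2.7 m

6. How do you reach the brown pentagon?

turn right 5°, forward 1.4 m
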